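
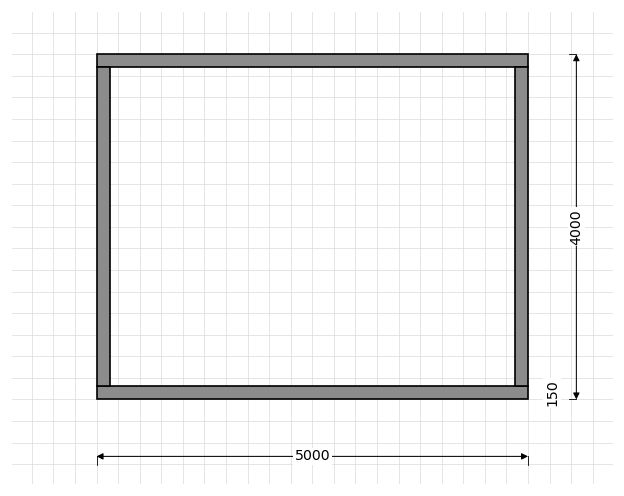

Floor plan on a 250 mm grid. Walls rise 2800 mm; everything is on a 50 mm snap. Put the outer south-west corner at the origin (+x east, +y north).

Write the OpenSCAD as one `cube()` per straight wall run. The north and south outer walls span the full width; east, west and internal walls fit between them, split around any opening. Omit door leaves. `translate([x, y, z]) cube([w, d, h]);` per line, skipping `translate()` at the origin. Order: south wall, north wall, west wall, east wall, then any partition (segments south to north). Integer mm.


cube([5000, 150, 2800]);
translate([0, 3850, 0]) cube([5000, 150, 2800]);
translate([0, 150, 0]) cube([150, 3700, 2800]);
translate([4850, 150, 0]) cube([150, 3700, 2800]);


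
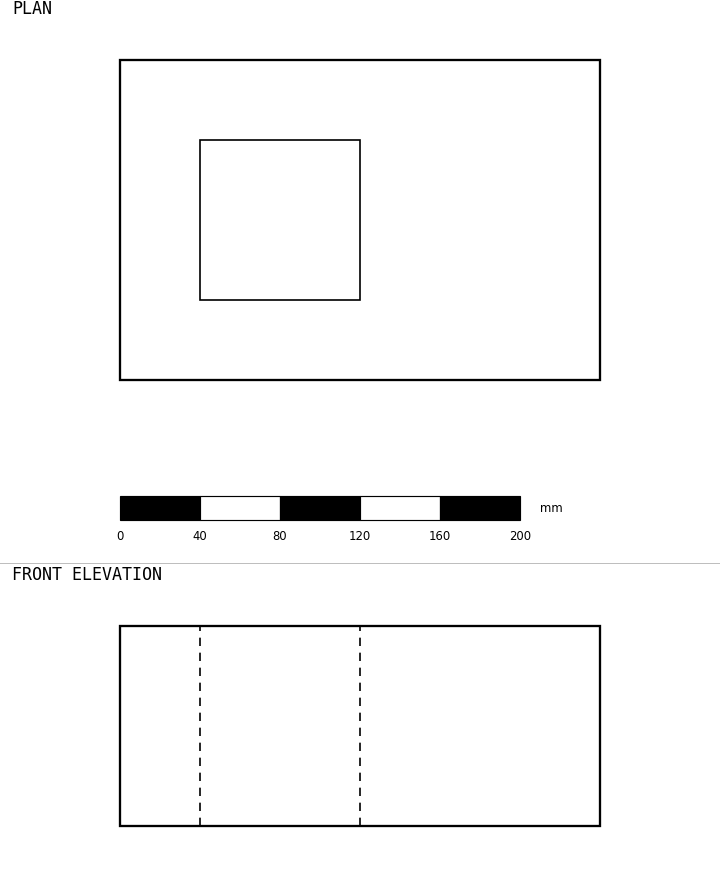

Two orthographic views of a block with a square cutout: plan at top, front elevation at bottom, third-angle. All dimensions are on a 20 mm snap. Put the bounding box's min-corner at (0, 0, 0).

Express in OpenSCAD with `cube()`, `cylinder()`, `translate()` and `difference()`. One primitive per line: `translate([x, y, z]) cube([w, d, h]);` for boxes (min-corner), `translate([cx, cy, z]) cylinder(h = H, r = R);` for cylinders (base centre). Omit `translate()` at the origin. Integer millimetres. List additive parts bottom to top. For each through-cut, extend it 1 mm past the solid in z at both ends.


difference() {
  cube([240, 160, 100]);
  translate([40, 40, -1]) cube([80, 80, 102]);
}


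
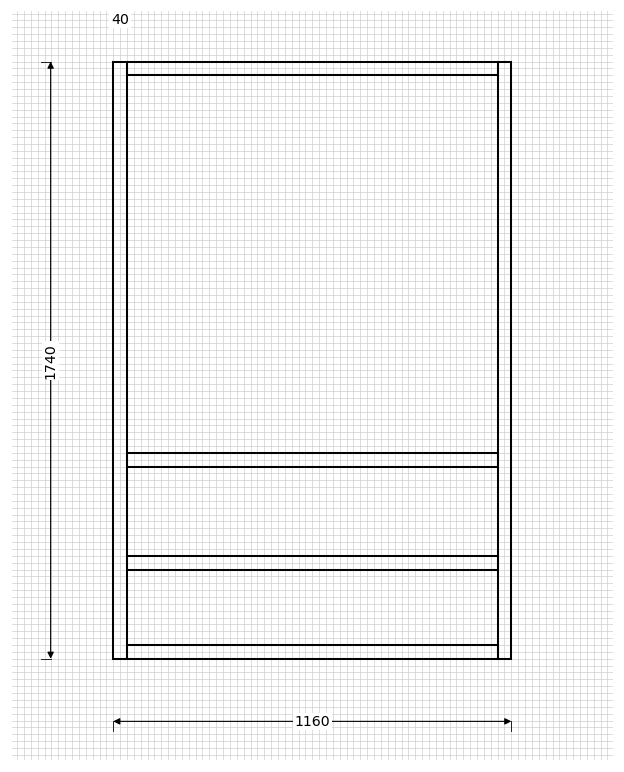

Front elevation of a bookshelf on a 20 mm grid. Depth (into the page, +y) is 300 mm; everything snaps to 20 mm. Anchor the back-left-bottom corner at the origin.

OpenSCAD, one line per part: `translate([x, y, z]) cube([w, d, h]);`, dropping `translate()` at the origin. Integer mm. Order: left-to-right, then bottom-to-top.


cube([40, 300, 1740]);
translate([40, 0, 0]) cube([1080, 300, 40]);
translate([40, 0, 260]) cube([1080, 300, 40]);
translate([40, 0, 560]) cube([1080, 300, 40]);
translate([40, 0, 1700]) cube([1080, 300, 40]);
translate([1120, 0, 0]) cube([40, 300, 1740]);


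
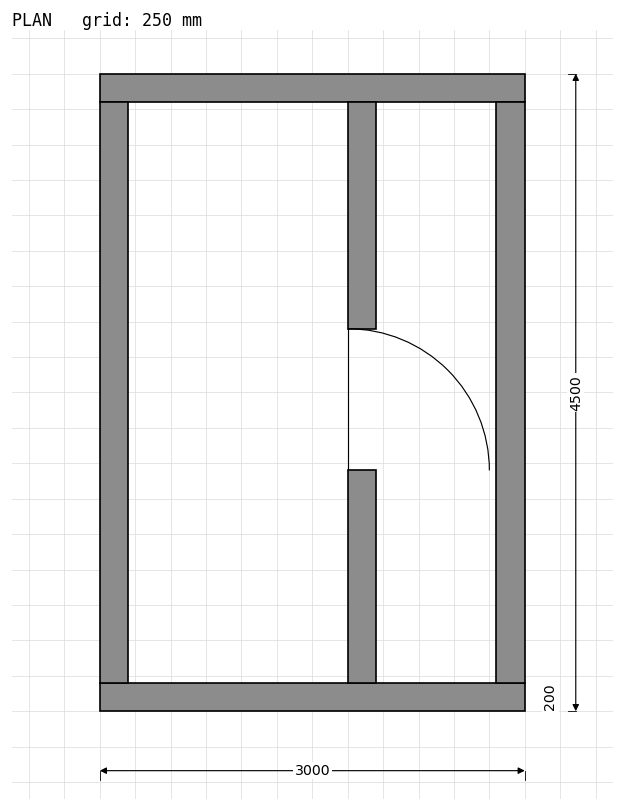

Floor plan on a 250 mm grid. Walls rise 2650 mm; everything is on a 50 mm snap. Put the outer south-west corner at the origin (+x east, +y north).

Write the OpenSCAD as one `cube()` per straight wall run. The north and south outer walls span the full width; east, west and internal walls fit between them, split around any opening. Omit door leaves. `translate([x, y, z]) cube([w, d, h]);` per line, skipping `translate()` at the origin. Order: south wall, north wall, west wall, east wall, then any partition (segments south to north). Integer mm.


cube([3000, 200, 2650]);
translate([0, 4300, 0]) cube([3000, 200, 2650]);
translate([0, 200, 0]) cube([200, 4100, 2650]);
translate([2800, 200, 0]) cube([200, 4100, 2650]);
translate([1750, 200, 0]) cube([200, 1500, 2650]);
translate([1750, 2700, 0]) cube([200, 1600, 2650]);


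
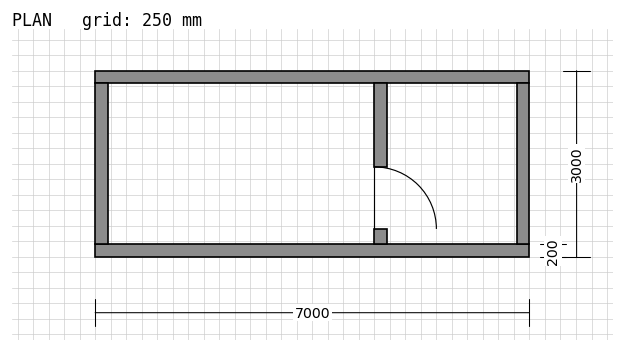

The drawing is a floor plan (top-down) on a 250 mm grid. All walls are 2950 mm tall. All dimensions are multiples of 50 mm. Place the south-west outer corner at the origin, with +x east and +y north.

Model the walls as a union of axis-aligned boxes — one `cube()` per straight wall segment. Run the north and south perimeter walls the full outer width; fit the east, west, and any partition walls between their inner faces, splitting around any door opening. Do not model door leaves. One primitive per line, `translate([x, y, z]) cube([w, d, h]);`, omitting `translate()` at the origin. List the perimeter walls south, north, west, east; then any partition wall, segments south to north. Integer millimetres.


cube([7000, 200, 2950]);
translate([0, 2800, 0]) cube([7000, 200, 2950]);
translate([0, 200, 0]) cube([200, 2600, 2950]);
translate([6800, 200, 0]) cube([200, 2600, 2950]);
translate([4500, 200, 0]) cube([200, 250, 2950]);
translate([4500, 1450, 0]) cube([200, 1350, 2950]);


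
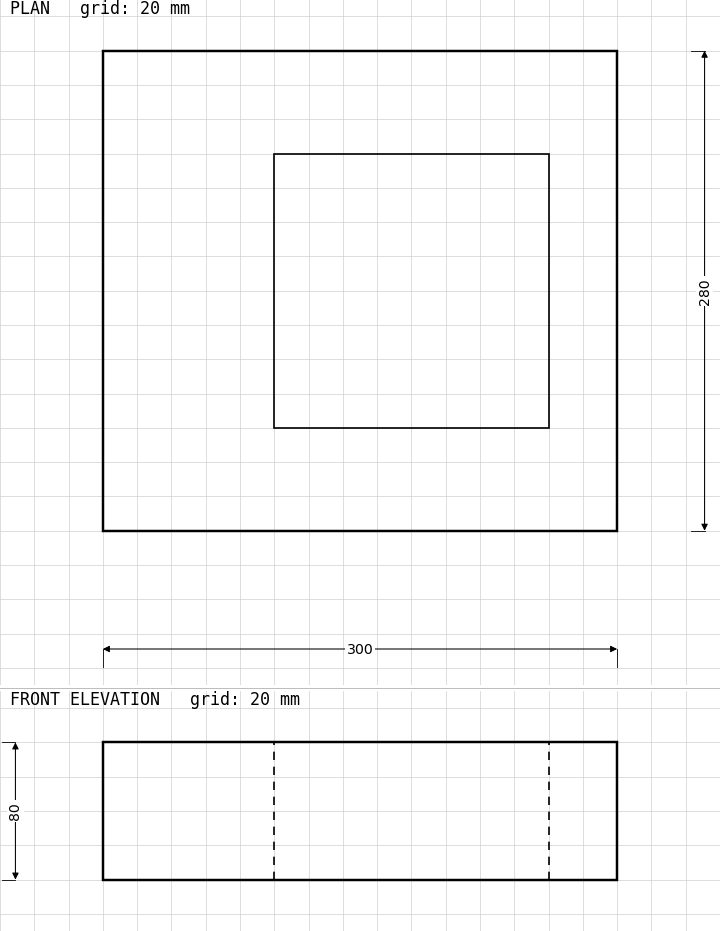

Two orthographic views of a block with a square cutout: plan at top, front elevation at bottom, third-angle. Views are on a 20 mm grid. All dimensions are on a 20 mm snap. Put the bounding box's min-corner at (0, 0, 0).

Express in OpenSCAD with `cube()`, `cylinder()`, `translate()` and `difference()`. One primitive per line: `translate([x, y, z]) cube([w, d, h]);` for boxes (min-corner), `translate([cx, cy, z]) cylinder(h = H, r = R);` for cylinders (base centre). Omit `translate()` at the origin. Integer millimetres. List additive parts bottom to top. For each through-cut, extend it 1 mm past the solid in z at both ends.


difference() {
  cube([300, 280, 80]);
  translate([100, 60, -1]) cube([160, 160, 82]);
}


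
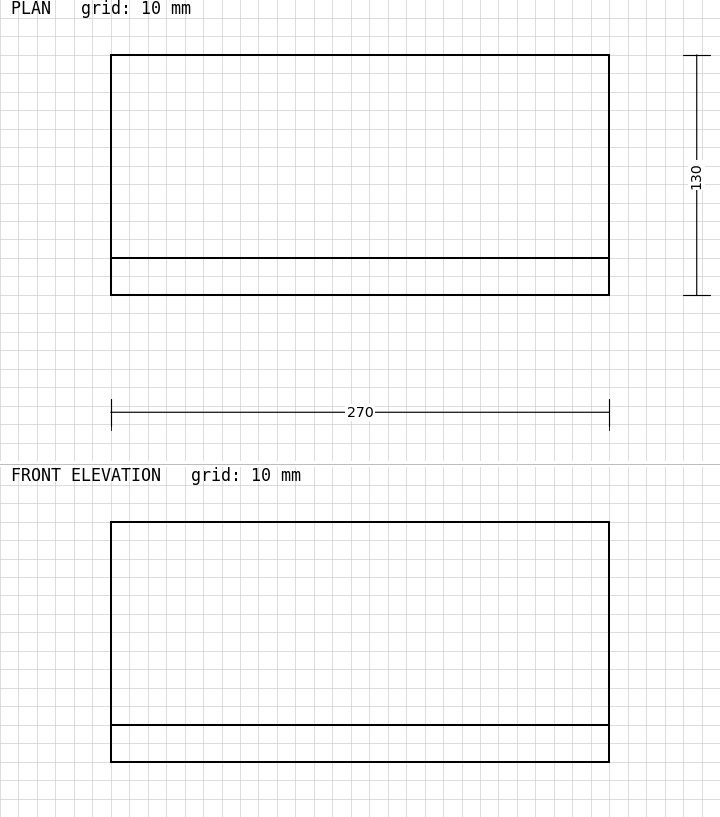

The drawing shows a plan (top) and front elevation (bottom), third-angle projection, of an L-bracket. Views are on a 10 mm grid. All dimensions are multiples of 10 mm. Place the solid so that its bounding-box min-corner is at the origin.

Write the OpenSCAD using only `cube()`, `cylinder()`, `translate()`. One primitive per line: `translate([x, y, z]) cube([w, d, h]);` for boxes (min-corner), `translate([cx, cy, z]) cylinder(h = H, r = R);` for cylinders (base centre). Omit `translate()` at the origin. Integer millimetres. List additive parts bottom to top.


cube([270, 130, 20]);
translate([0, 0, 20]) cube([270, 20, 110]);


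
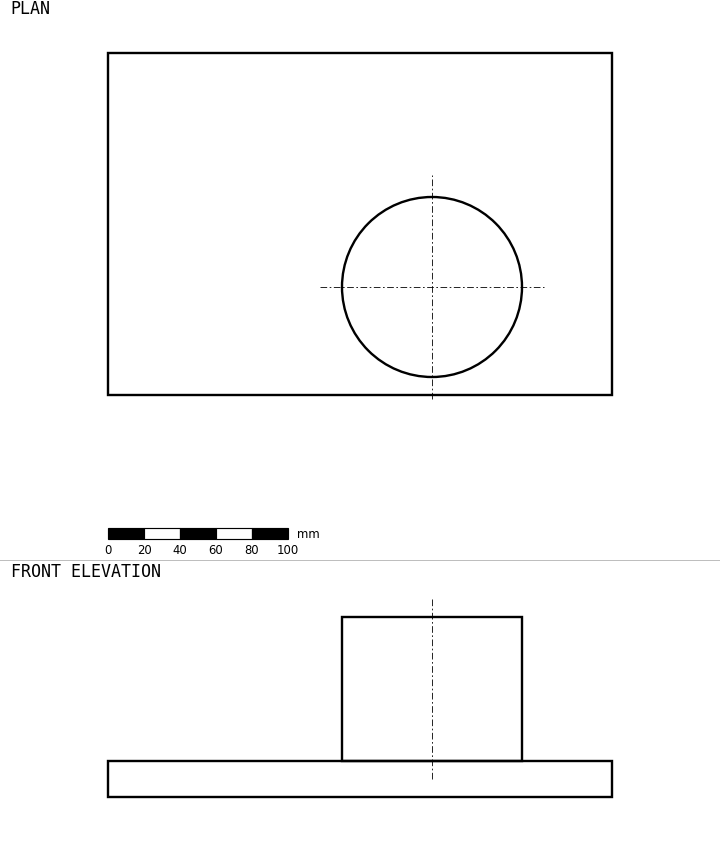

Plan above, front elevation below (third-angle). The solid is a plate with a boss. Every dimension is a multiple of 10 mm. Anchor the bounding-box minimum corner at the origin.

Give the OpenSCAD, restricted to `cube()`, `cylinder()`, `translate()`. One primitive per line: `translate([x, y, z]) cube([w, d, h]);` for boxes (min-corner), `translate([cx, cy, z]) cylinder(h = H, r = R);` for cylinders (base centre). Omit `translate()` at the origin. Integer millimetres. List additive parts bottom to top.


cube([280, 190, 20]);
translate([180, 60, 20]) cylinder(h = 80, r = 50);


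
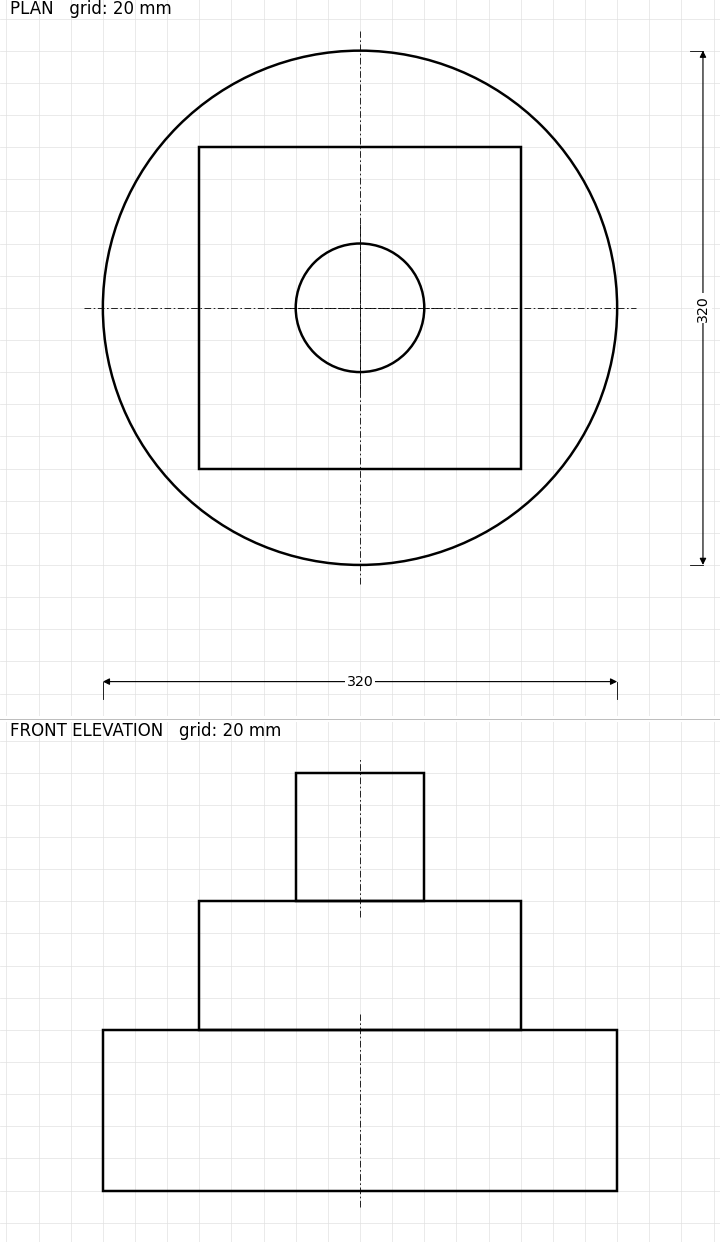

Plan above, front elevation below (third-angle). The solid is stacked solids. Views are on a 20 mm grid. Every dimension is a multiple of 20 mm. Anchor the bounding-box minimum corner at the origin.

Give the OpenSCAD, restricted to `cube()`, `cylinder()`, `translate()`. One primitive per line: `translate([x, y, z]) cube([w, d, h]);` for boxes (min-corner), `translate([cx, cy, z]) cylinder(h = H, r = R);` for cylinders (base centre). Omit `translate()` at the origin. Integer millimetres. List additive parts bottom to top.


translate([160, 160, 0]) cylinder(h = 100, r = 160);
translate([60, 60, 100]) cube([200, 200, 80]);
translate([160, 160, 180]) cylinder(h = 80, r = 40);


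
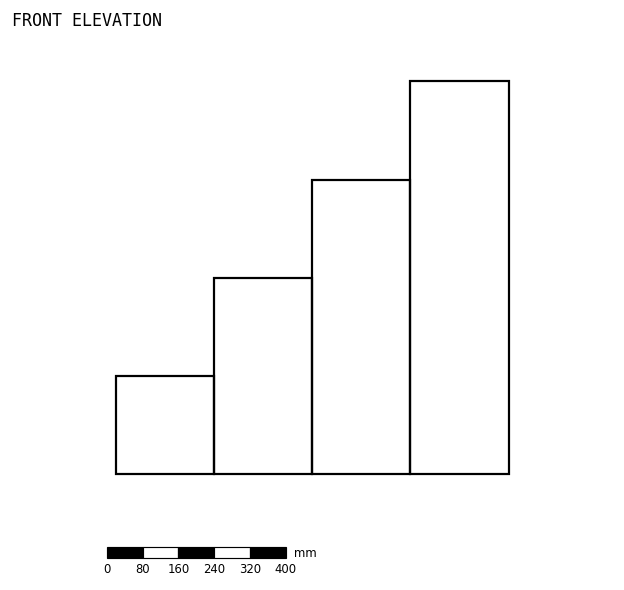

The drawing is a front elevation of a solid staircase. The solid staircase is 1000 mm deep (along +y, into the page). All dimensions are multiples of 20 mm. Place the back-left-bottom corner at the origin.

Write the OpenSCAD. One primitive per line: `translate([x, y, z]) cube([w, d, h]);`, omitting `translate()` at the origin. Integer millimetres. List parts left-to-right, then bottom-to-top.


cube([220, 1000, 220]);
translate([220, 0, 0]) cube([220, 1000, 440]);
translate([440, 0, 0]) cube([220, 1000, 660]);
translate([660, 0, 0]) cube([220, 1000, 880]);


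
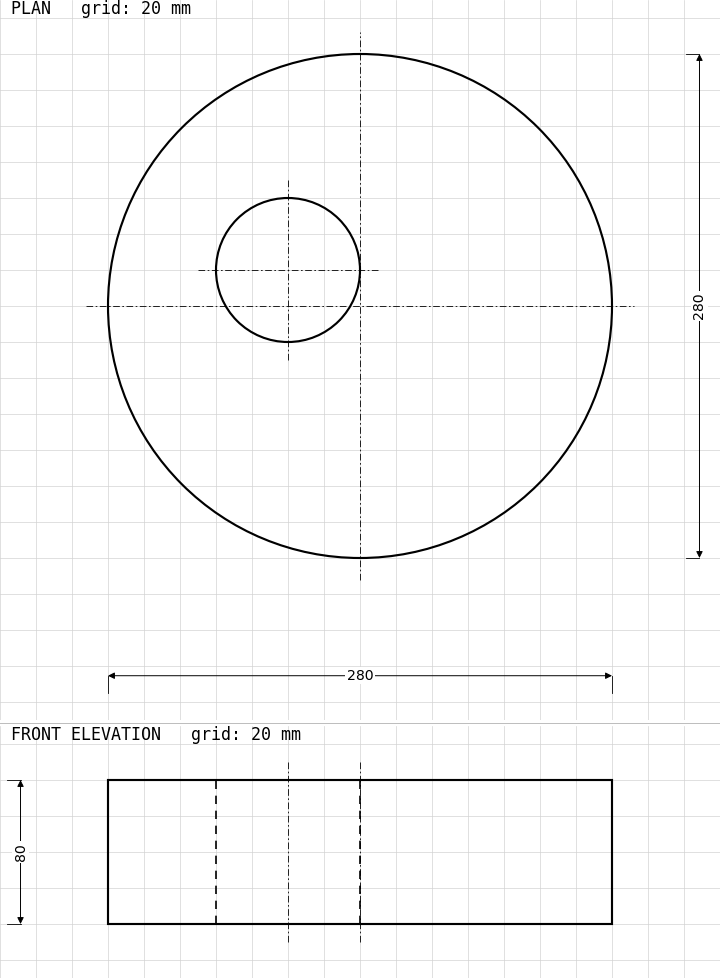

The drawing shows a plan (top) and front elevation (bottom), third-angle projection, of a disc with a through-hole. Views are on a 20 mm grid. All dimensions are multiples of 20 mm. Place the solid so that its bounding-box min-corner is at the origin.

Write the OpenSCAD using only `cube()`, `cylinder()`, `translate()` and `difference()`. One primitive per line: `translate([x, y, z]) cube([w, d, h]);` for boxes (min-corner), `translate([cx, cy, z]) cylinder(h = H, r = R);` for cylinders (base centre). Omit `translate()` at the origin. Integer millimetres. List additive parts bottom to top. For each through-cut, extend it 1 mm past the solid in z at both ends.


difference() {
  translate([140, 140, 0]) cylinder(h = 80, r = 140);
  translate([100, 160, -1]) cylinder(h = 82, r = 40);
}


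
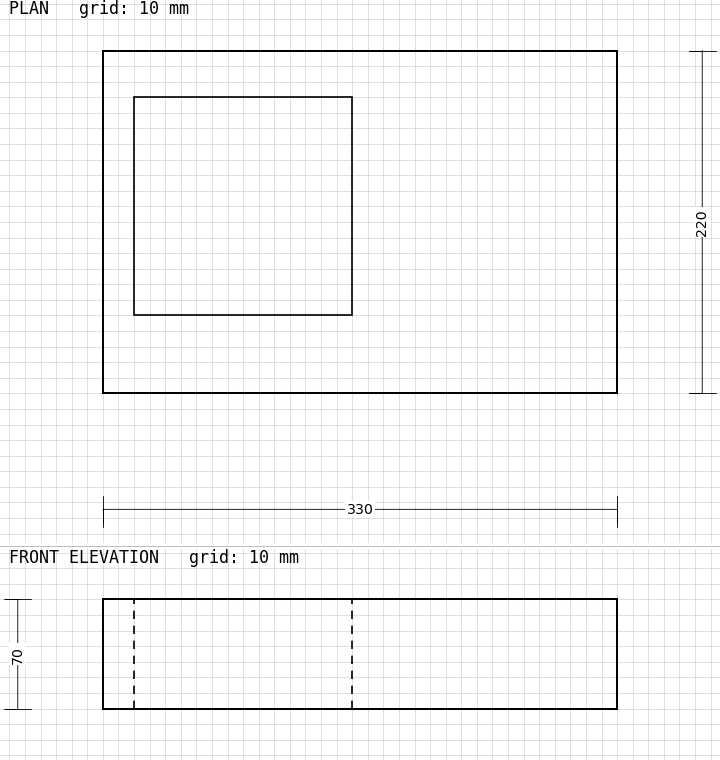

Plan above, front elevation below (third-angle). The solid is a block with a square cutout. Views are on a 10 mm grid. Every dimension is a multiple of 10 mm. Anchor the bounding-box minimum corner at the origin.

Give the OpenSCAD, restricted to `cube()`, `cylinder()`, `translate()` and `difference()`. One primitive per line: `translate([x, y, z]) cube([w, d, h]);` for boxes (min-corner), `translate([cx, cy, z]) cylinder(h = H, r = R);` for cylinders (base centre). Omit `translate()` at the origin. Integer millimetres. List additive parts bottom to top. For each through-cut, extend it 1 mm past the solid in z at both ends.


difference() {
  cube([330, 220, 70]);
  translate([20, 50, -1]) cube([140, 140, 72]);
}


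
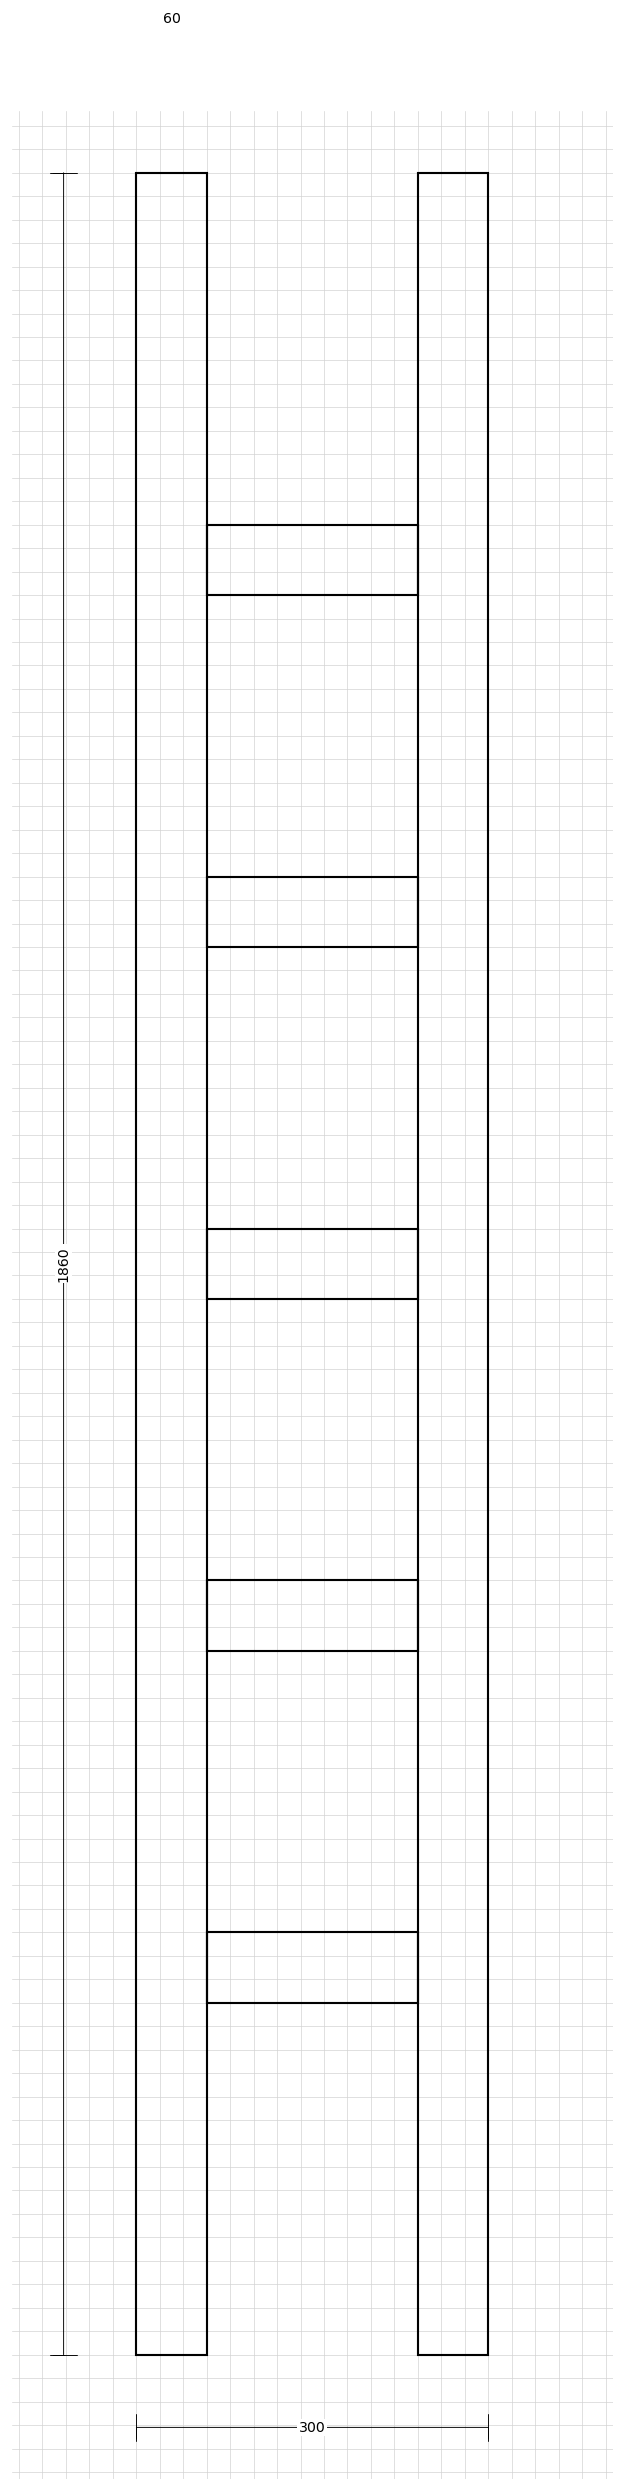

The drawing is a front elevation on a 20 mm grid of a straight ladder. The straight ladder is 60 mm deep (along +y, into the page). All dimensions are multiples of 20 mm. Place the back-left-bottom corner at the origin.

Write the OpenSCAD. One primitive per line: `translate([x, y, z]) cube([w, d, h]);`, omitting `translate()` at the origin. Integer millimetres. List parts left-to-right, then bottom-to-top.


cube([60, 60, 1860]);
translate([60, 0, 300]) cube([180, 60, 60]);
translate([60, 0, 600]) cube([180, 60, 60]);
translate([60, 0, 900]) cube([180, 60, 60]);
translate([60, 0, 1200]) cube([180, 60, 60]);
translate([60, 0, 1500]) cube([180, 60, 60]);
translate([240, 0, 0]) cube([60, 60, 1860]);


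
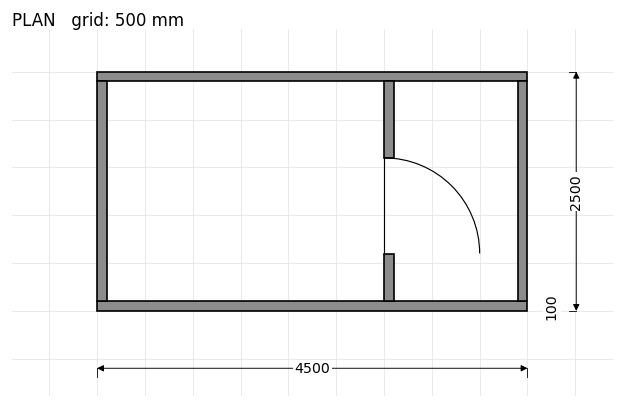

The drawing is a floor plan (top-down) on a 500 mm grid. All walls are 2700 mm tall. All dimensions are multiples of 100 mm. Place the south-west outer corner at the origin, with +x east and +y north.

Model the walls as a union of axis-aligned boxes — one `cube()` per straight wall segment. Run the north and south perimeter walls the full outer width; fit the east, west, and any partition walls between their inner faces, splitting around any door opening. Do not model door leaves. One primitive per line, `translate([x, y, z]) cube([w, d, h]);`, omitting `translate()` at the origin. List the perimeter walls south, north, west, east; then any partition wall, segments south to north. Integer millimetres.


cube([4500, 100, 2700]);
translate([0, 2400, 0]) cube([4500, 100, 2700]);
translate([0, 100, 0]) cube([100, 2300, 2700]);
translate([4400, 100, 0]) cube([100, 2300, 2700]);
translate([3000, 100, 0]) cube([100, 500, 2700]);
translate([3000, 1600, 0]) cube([100, 800, 2700]);


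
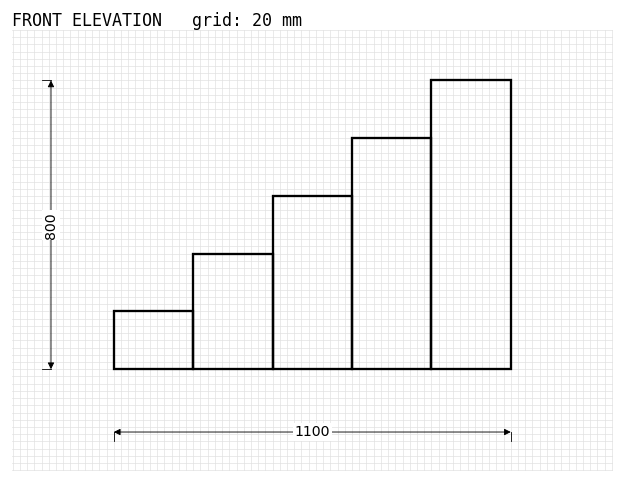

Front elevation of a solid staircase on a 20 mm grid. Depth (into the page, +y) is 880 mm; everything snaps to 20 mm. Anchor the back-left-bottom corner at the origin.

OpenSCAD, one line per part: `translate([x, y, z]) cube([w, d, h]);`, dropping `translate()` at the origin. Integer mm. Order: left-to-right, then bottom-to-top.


cube([220, 880, 160]);
translate([220, 0, 0]) cube([220, 880, 320]);
translate([440, 0, 0]) cube([220, 880, 480]);
translate([660, 0, 0]) cube([220, 880, 640]);
translate([880, 0, 0]) cube([220, 880, 800]);


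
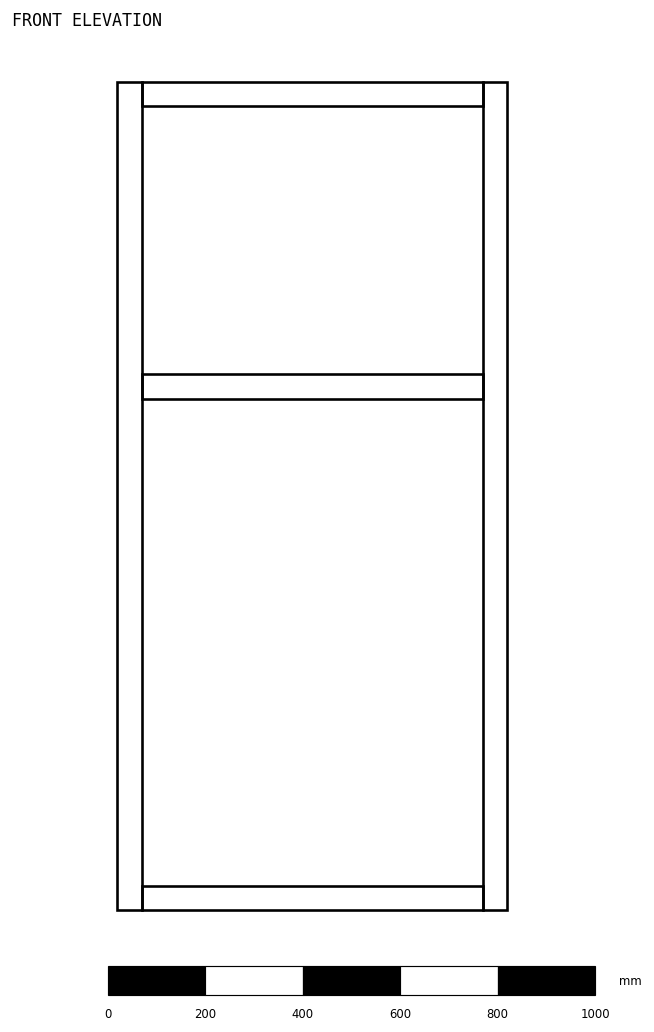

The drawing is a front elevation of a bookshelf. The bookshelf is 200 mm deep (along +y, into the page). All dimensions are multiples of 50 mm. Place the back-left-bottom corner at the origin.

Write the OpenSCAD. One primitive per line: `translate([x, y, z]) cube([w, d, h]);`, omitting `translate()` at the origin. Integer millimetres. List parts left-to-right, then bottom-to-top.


cube([50, 200, 1700]);
translate([50, 0, 0]) cube([700, 200, 50]);
translate([50, 0, 1050]) cube([700, 200, 50]);
translate([50, 0, 1650]) cube([700, 200, 50]);
translate([750, 0, 0]) cube([50, 200, 1700]);


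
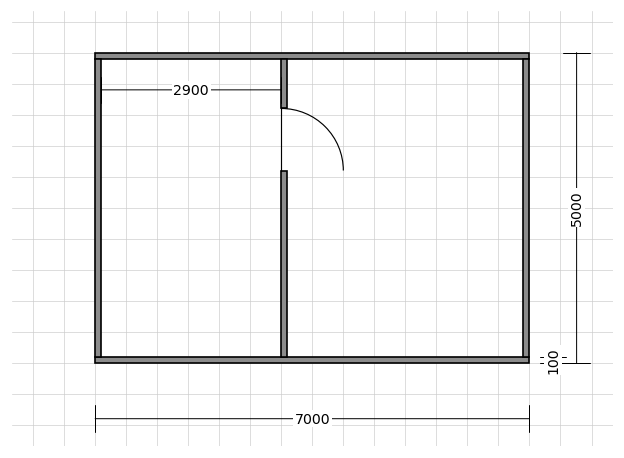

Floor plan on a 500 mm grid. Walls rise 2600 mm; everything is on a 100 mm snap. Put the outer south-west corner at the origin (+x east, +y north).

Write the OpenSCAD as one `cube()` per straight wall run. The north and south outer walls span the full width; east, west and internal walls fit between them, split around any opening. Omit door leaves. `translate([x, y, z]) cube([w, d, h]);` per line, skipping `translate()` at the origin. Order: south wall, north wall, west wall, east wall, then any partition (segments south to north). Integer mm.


cube([7000, 100, 2600]);
translate([0, 4900, 0]) cube([7000, 100, 2600]);
translate([0, 100, 0]) cube([100, 4800, 2600]);
translate([6900, 100, 0]) cube([100, 4800, 2600]);
translate([3000, 100, 0]) cube([100, 3000, 2600]);
translate([3000, 4100, 0]) cube([100, 800, 2600]);


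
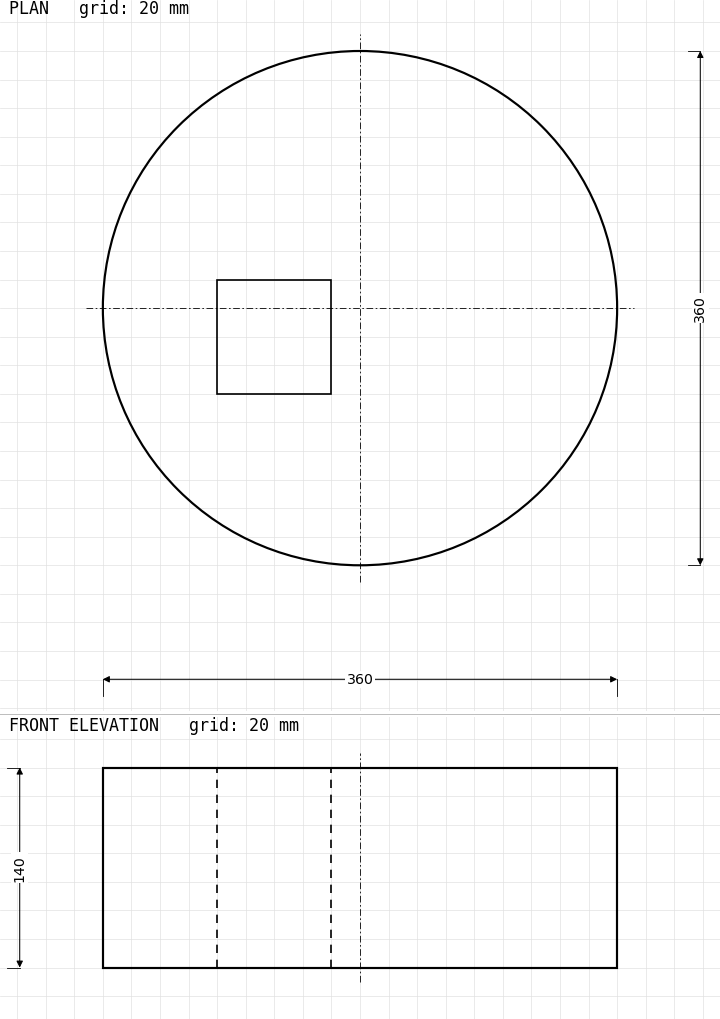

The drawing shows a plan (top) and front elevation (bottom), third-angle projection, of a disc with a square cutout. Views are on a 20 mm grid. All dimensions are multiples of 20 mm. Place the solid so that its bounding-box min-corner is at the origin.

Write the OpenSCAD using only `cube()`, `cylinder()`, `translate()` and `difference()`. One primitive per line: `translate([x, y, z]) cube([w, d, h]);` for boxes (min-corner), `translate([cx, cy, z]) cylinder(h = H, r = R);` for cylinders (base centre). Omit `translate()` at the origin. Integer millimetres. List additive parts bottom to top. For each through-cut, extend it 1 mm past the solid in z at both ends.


difference() {
  translate([180, 180, 0]) cylinder(h = 140, r = 180);
  translate([80, 120, -1]) cube([80, 80, 142]);
}


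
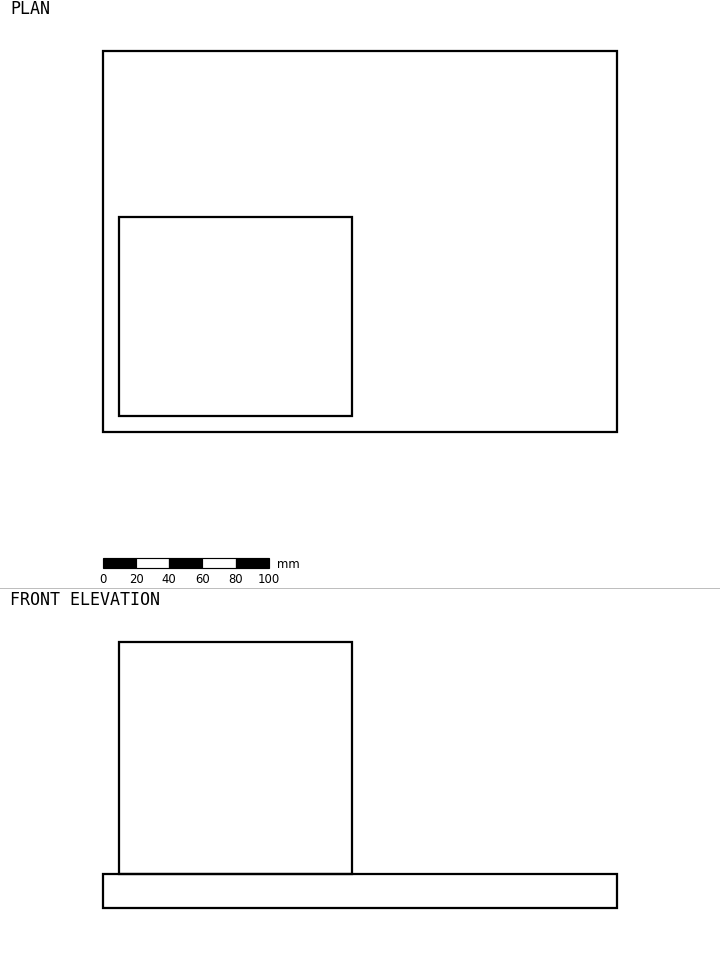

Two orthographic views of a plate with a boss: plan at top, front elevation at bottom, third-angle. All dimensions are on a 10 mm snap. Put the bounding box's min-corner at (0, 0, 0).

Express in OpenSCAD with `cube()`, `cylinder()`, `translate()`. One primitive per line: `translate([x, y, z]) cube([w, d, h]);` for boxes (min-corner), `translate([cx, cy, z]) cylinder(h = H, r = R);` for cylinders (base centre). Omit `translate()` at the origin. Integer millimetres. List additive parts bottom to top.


cube([310, 230, 20]);
translate([10, 10, 20]) cube([140, 120, 140]);


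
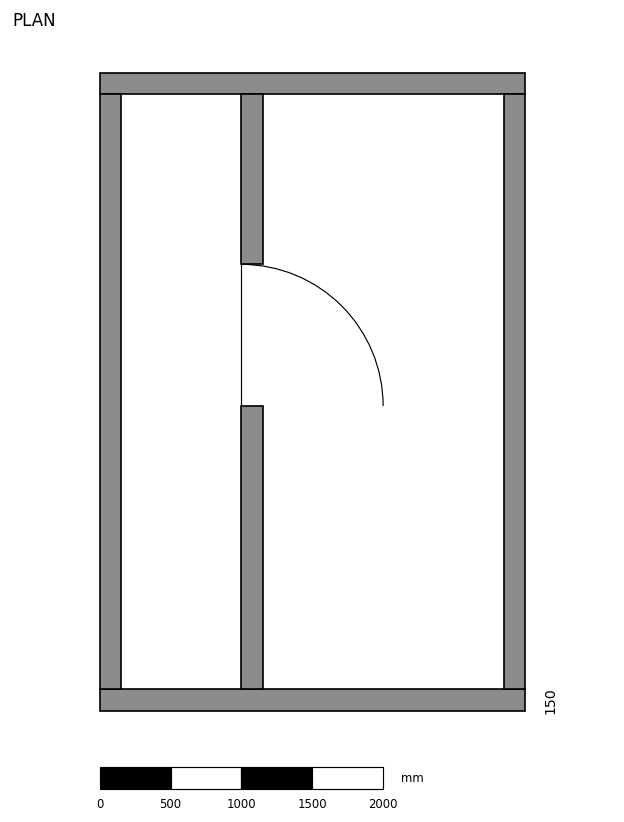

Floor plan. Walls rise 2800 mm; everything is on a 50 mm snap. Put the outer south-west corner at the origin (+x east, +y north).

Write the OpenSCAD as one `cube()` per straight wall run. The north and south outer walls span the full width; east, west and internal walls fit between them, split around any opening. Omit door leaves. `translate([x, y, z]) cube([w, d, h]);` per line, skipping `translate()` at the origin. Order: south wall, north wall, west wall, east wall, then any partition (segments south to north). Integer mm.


cube([3000, 150, 2800]);
translate([0, 4350, 0]) cube([3000, 150, 2800]);
translate([0, 150, 0]) cube([150, 4200, 2800]);
translate([2850, 150, 0]) cube([150, 4200, 2800]);
translate([1000, 150, 0]) cube([150, 2000, 2800]);
translate([1000, 3150, 0]) cube([150, 1200, 2800]);


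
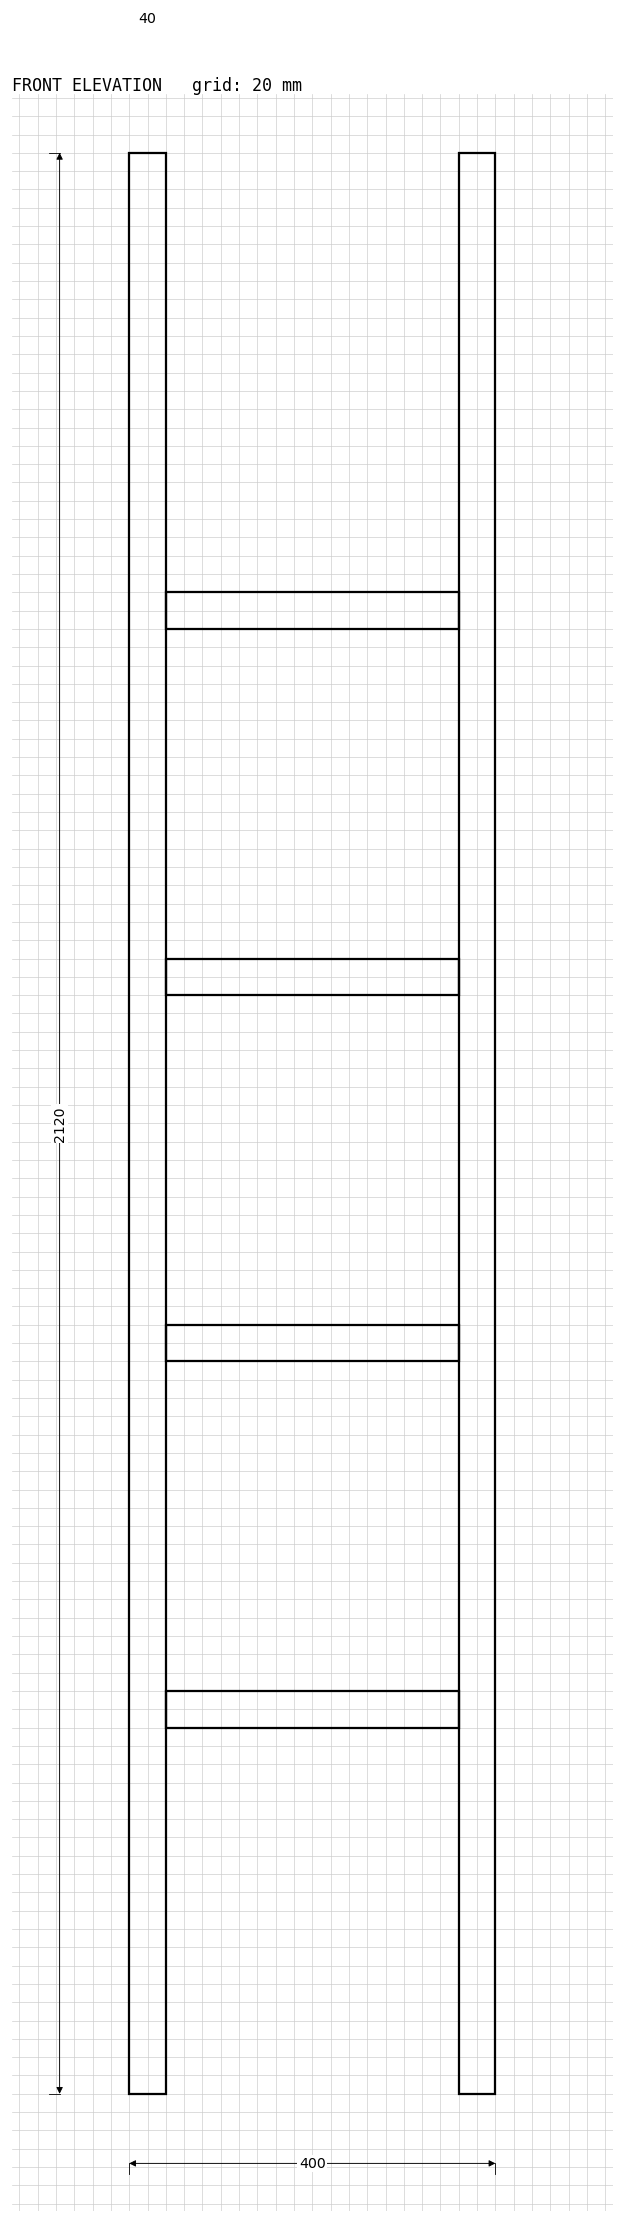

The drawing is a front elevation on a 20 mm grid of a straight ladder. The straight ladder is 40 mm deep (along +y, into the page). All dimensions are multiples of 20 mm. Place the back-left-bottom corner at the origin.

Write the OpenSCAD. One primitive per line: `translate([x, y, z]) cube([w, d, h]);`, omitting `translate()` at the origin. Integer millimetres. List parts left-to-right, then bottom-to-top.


cube([40, 40, 2120]);
translate([40, 0, 400]) cube([320, 40, 40]);
translate([40, 0, 800]) cube([320, 40, 40]);
translate([40, 0, 1200]) cube([320, 40, 40]);
translate([40, 0, 1600]) cube([320, 40, 40]);
translate([360, 0, 0]) cube([40, 40, 2120]);


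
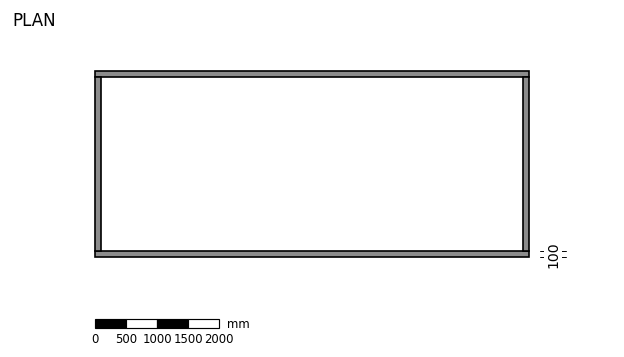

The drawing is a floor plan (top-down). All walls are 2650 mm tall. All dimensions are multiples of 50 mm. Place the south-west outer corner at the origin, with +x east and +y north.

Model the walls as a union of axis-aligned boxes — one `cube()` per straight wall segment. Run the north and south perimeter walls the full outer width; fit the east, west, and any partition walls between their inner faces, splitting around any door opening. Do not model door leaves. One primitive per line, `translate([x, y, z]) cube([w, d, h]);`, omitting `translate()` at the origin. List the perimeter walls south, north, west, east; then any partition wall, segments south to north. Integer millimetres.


cube([7000, 100, 2650]);
translate([0, 2900, 0]) cube([7000, 100, 2650]);
translate([0, 100, 0]) cube([100, 2800, 2650]);
translate([6900, 100, 0]) cube([100, 2800, 2650]);


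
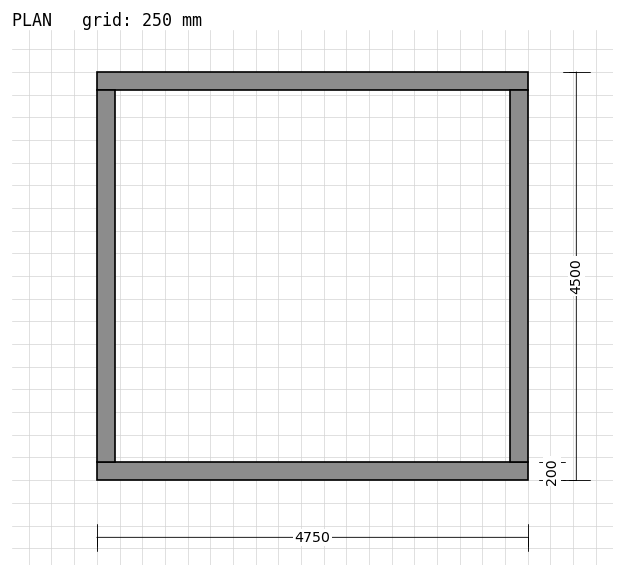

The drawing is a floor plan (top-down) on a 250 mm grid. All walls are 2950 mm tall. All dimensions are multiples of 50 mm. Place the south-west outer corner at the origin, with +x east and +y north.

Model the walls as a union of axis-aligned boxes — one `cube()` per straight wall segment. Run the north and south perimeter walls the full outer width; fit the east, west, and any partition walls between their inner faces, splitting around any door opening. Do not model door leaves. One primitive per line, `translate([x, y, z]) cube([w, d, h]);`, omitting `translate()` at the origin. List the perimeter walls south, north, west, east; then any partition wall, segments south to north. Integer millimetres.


cube([4750, 200, 2950]);
translate([0, 4300, 0]) cube([4750, 200, 2950]);
translate([0, 200, 0]) cube([200, 4100, 2950]);
translate([4550, 200, 0]) cube([200, 4100, 2950]);


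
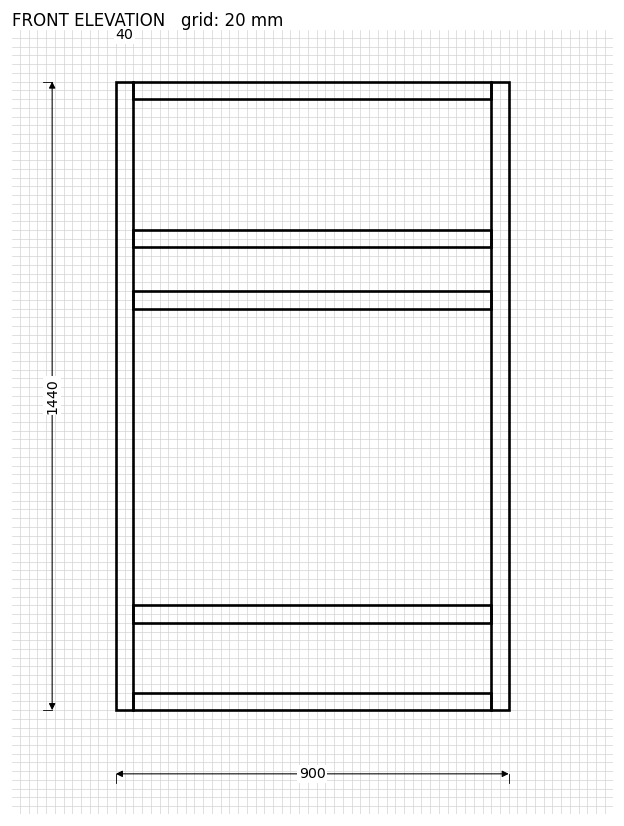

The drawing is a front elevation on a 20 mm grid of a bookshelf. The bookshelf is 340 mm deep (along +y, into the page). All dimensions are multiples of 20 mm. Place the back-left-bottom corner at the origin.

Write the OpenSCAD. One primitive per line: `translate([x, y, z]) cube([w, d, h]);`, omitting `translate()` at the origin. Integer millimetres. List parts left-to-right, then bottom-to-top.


cube([40, 340, 1440]);
translate([40, 0, 0]) cube([820, 340, 40]);
translate([40, 0, 200]) cube([820, 340, 40]);
translate([40, 0, 920]) cube([820, 340, 40]);
translate([40, 0, 1060]) cube([820, 340, 40]);
translate([40, 0, 1400]) cube([820, 340, 40]);
translate([860, 0, 0]) cube([40, 340, 1440]);


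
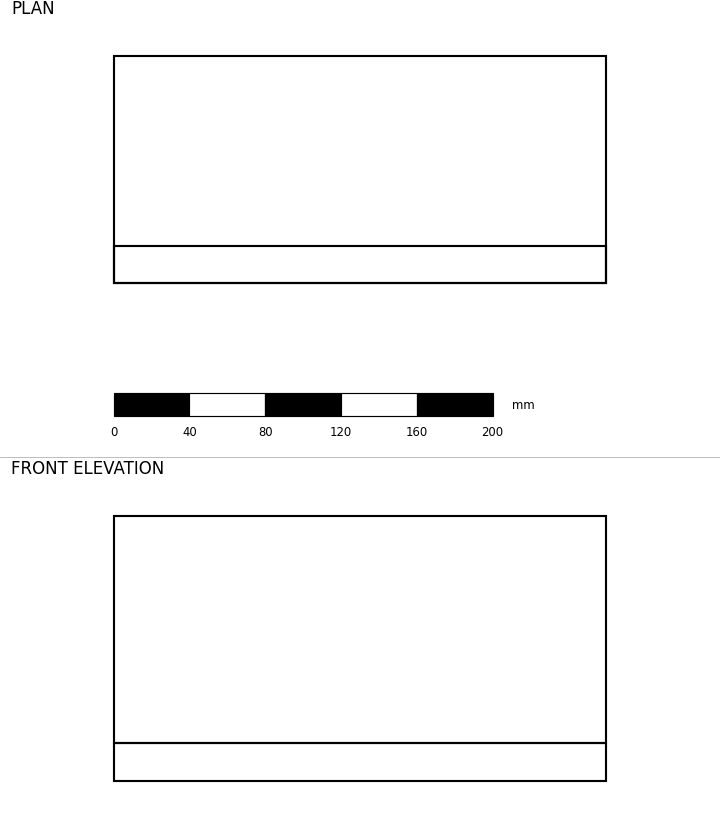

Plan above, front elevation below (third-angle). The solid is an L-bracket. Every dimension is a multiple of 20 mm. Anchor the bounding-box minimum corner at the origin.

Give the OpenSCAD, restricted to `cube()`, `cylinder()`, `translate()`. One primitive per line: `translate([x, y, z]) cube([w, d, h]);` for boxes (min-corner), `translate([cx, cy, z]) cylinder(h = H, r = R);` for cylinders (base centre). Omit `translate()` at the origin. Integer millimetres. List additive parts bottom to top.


cube([260, 120, 20]);
translate([0, 0, 20]) cube([260, 20, 120]);


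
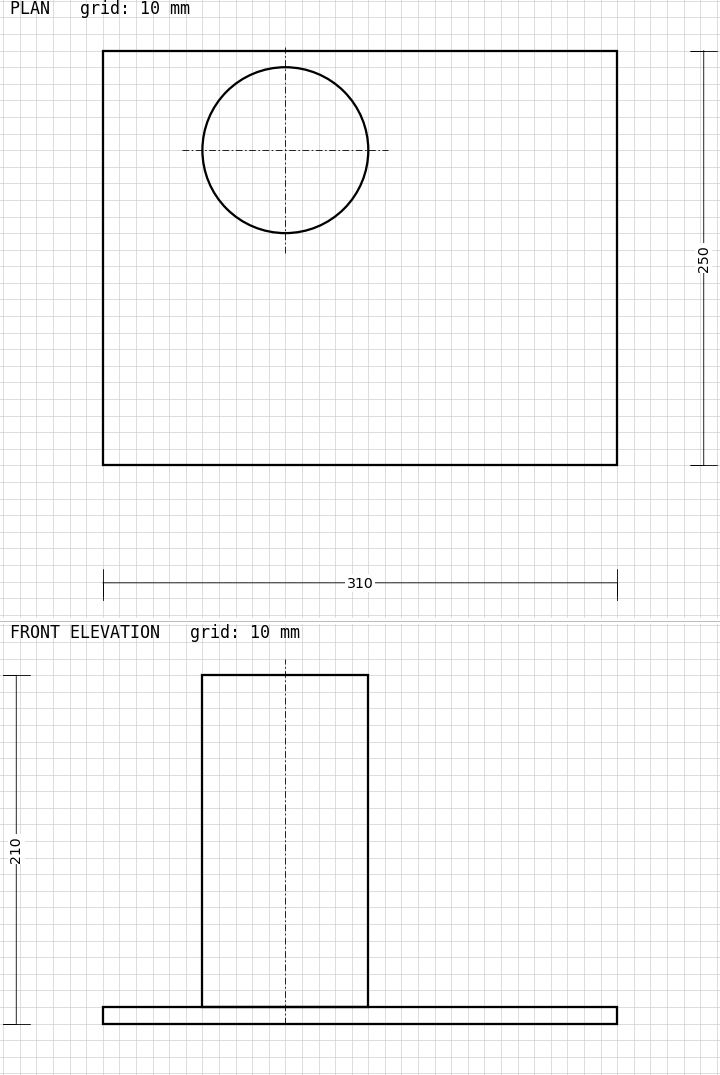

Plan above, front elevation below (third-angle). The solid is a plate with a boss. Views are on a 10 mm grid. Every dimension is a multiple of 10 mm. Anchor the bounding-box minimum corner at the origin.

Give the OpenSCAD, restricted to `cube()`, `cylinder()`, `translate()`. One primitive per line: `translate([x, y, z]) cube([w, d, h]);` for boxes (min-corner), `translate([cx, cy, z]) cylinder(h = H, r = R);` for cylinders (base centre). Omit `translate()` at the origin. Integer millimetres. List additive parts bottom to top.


cube([310, 250, 10]);
translate([110, 190, 10]) cylinder(h = 200, r = 50);


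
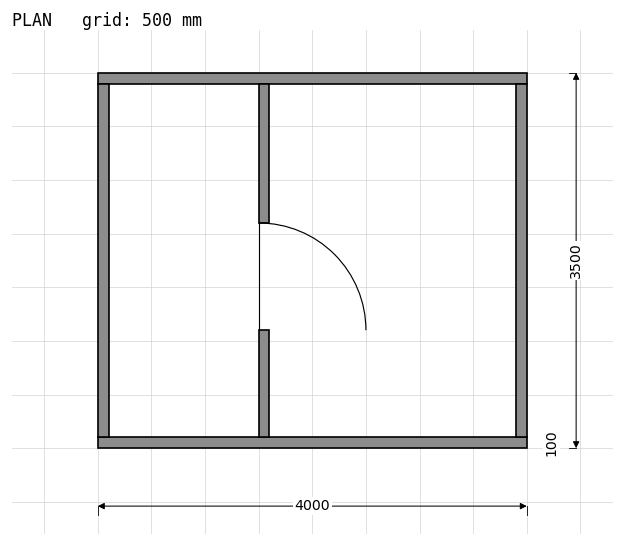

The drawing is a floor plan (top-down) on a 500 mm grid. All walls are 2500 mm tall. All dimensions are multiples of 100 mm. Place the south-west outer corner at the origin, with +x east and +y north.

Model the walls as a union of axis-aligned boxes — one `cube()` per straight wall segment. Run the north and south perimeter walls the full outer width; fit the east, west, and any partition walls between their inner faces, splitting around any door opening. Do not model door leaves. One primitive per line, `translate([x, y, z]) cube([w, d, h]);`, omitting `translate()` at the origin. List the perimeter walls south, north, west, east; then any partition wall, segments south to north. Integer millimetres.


cube([4000, 100, 2500]);
translate([0, 3400, 0]) cube([4000, 100, 2500]);
translate([0, 100, 0]) cube([100, 3300, 2500]);
translate([3900, 100, 0]) cube([100, 3300, 2500]);
translate([1500, 100, 0]) cube([100, 1000, 2500]);
translate([1500, 2100, 0]) cube([100, 1300, 2500]);


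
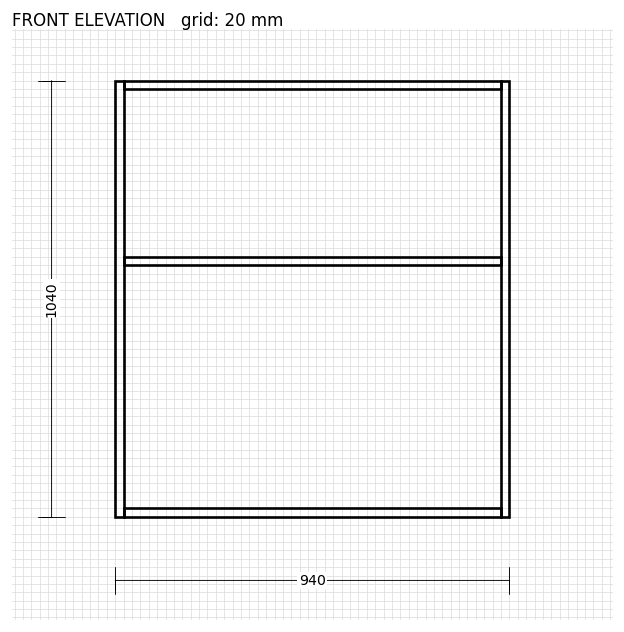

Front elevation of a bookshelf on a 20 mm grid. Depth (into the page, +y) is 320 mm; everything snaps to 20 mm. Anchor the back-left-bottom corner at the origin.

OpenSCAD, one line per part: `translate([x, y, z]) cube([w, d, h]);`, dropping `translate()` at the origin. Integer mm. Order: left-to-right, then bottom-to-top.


cube([20, 320, 1040]);
translate([20, 0, 0]) cube([900, 320, 20]);
translate([20, 0, 600]) cube([900, 320, 20]);
translate([20, 0, 1020]) cube([900, 320, 20]);
translate([920, 0, 0]) cube([20, 320, 1040]);


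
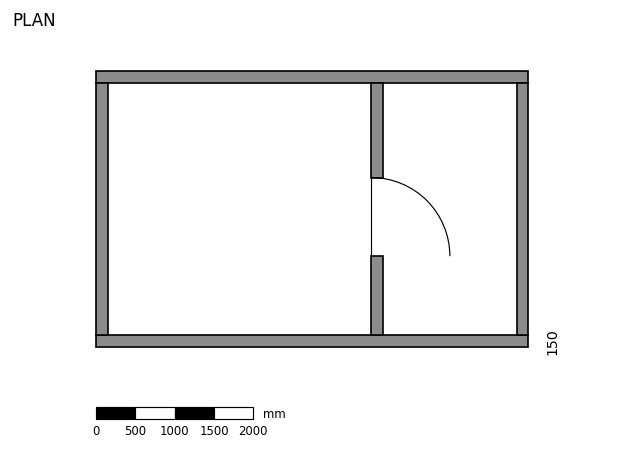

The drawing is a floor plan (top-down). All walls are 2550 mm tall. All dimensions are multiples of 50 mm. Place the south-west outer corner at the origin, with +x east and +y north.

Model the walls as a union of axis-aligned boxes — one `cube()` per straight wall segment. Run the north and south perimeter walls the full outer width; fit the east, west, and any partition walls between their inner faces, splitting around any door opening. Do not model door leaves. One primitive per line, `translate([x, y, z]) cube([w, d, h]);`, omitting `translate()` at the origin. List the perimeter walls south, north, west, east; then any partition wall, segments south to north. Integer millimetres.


cube([5500, 150, 2550]);
translate([0, 3350, 0]) cube([5500, 150, 2550]);
translate([0, 150, 0]) cube([150, 3200, 2550]);
translate([5350, 150, 0]) cube([150, 3200, 2550]);
translate([3500, 150, 0]) cube([150, 1000, 2550]);
translate([3500, 2150, 0]) cube([150, 1200, 2550]);


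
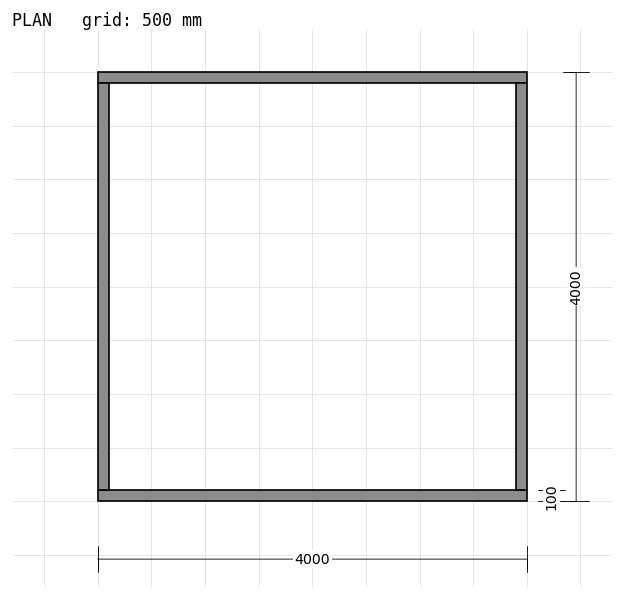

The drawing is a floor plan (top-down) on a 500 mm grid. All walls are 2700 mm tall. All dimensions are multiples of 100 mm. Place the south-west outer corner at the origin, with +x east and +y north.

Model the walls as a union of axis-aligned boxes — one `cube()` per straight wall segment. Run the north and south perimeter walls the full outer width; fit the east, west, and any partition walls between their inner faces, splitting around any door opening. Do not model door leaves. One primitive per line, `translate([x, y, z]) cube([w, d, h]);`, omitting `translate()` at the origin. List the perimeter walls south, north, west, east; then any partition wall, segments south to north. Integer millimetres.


cube([4000, 100, 2700]);
translate([0, 3900, 0]) cube([4000, 100, 2700]);
translate([0, 100, 0]) cube([100, 3800, 2700]);
translate([3900, 100, 0]) cube([100, 3800, 2700]);


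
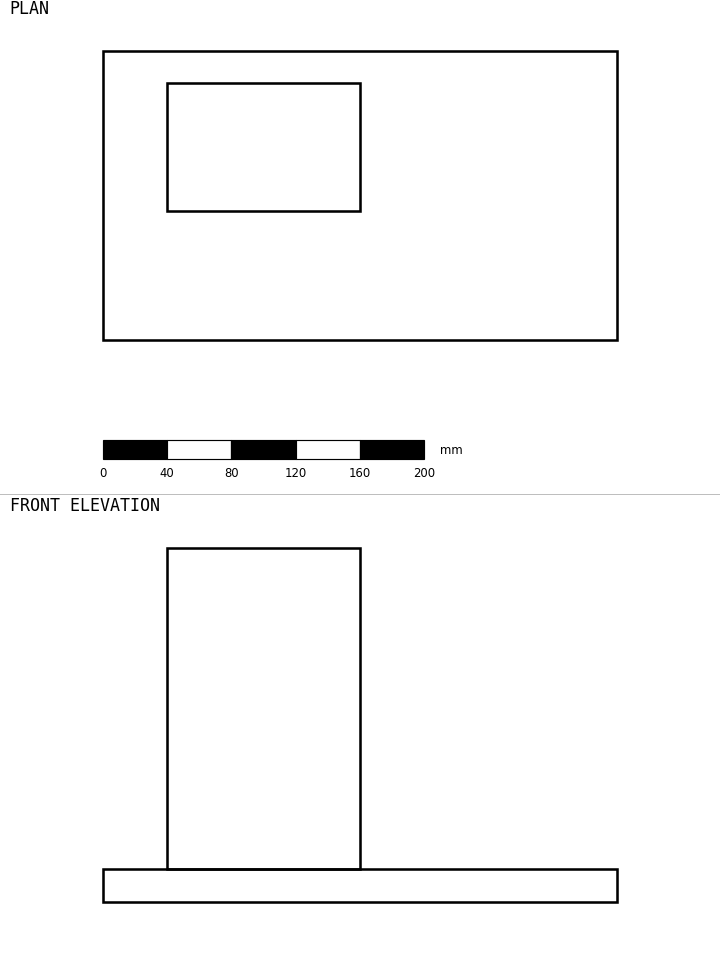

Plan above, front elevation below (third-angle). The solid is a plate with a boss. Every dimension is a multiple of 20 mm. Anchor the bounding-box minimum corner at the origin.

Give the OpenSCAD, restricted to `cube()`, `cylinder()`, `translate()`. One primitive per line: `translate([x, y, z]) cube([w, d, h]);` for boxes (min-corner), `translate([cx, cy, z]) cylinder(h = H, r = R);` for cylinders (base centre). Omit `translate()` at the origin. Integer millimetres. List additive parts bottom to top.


cube([320, 180, 20]);
translate([40, 80, 20]) cube([120, 80, 200]);


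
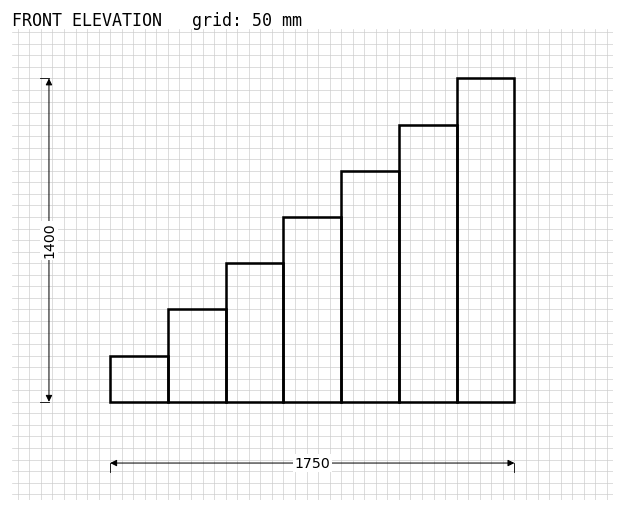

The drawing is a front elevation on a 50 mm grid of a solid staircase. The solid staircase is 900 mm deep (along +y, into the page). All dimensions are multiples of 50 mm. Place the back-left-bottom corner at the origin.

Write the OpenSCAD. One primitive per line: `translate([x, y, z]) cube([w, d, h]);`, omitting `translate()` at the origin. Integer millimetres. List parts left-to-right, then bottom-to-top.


cube([250, 900, 200]);
translate([250, 0, 0]) cube([250, 900, 400]);
translate([500, 0, 0]) cube([250, 900, 600]);
translate([750, 0, 0]) cube([250, 900, 800]);
translate([1000, 0, 0]) cube([250, 900, 1000]);
translate([1250, 0, 0]) cube([250, 900, 1200]);
translate([1500, 0, 0]) cube([250, 900, 1400]);


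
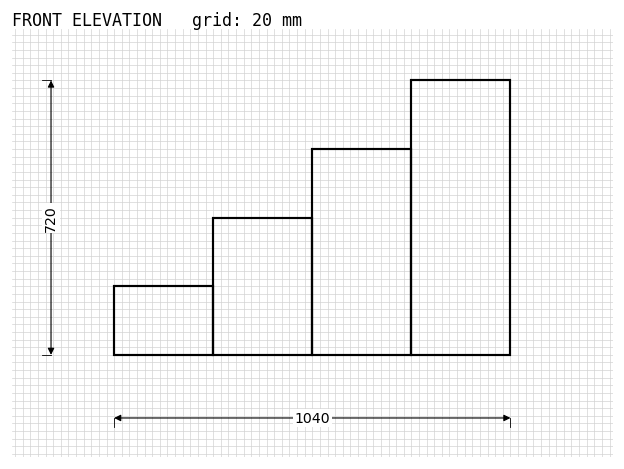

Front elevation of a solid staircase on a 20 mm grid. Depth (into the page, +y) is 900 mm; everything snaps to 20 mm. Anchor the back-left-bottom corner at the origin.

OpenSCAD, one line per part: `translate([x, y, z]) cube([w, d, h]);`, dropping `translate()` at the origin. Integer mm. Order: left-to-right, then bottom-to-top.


cube([260, 900, 180]);
translate([260, 0, 0]) cube([260, 900, 360]);
translate([520, 0, 0]) cube([260, 900, 540]);
translate([780, 0, 0]) cube([260, 900, 720]);


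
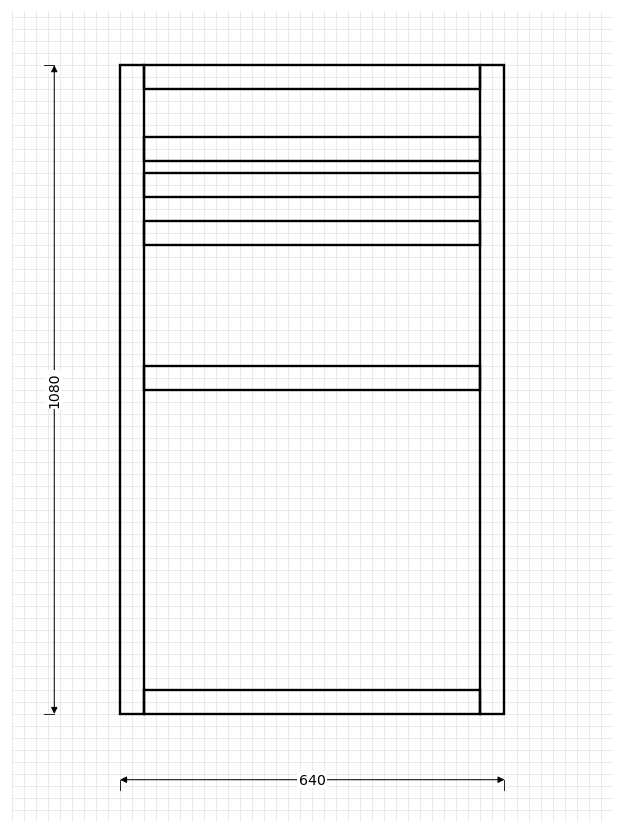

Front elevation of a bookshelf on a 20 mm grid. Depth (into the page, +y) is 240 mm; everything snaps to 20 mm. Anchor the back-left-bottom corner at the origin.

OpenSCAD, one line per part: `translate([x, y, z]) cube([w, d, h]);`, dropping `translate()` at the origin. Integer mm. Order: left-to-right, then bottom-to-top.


cube([40, 240, 1080]);
translate([40, 0, 0]) cube([560, 240, 40]);
translate([40, 0, 540]) cube([560, 240, 40]);
translate([40, 0, 780]) cube([560, 240, 40]);
translate([40, 0, 860]) cube([560, 240, 40]);
translate([40, 0, 920]) cube([560, 240, 40]);
translate([40, 0, 1040]) cube([560, 240, 40]);
translate([600, 0, 0]) cube([40, 240, 1080]);


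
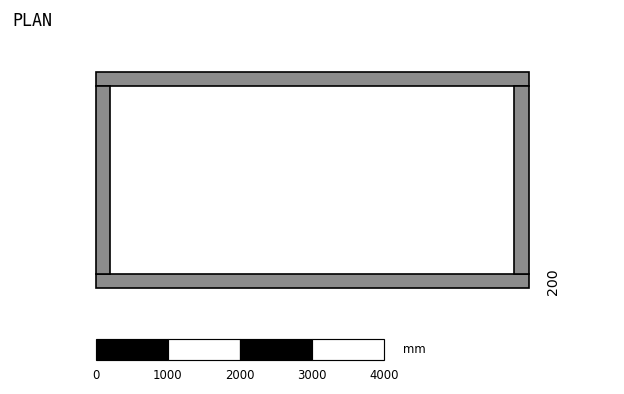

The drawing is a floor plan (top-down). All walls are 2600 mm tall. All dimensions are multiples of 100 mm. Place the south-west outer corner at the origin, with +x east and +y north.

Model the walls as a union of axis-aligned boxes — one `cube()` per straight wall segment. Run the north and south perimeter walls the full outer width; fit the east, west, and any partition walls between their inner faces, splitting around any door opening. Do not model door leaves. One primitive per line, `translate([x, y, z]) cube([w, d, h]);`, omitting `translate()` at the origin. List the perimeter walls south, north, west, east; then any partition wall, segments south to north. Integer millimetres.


cube([6000, 200, 2600]);
translate([0, 2800, 0]) cube([6000, 200, 2600]);
translate([0, 200, 0]) cube([200, 2600, 2600]);
translate([5800, 200, 0]) cube([200, 2600, 2600]);


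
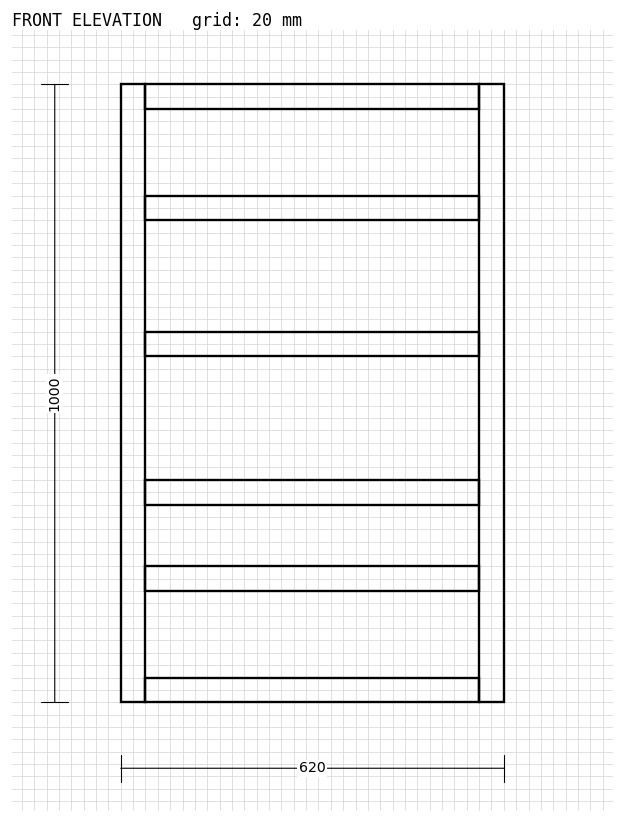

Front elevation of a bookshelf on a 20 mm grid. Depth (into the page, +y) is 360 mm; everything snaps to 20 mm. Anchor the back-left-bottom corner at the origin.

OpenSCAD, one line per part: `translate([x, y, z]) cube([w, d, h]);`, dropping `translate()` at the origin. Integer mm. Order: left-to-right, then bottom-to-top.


cube([40, 360, 1000]);
translate([40, 0, 0]) cube([540, 360, 40]);
translate([40, 0, 180]) cube([540, 360, 40]);
translate([40, 0, 320]) cube([540, 360, 40]);
translate([40, 0, 560]) cube([540, 360, 40]);
translate([40, 0, 780]) cube([540, 360, 40]);
translate([40, 0, 960]) cube([540, 360, 40]);
translate([580, 0, 0]) cube([40, 360, 1000]);


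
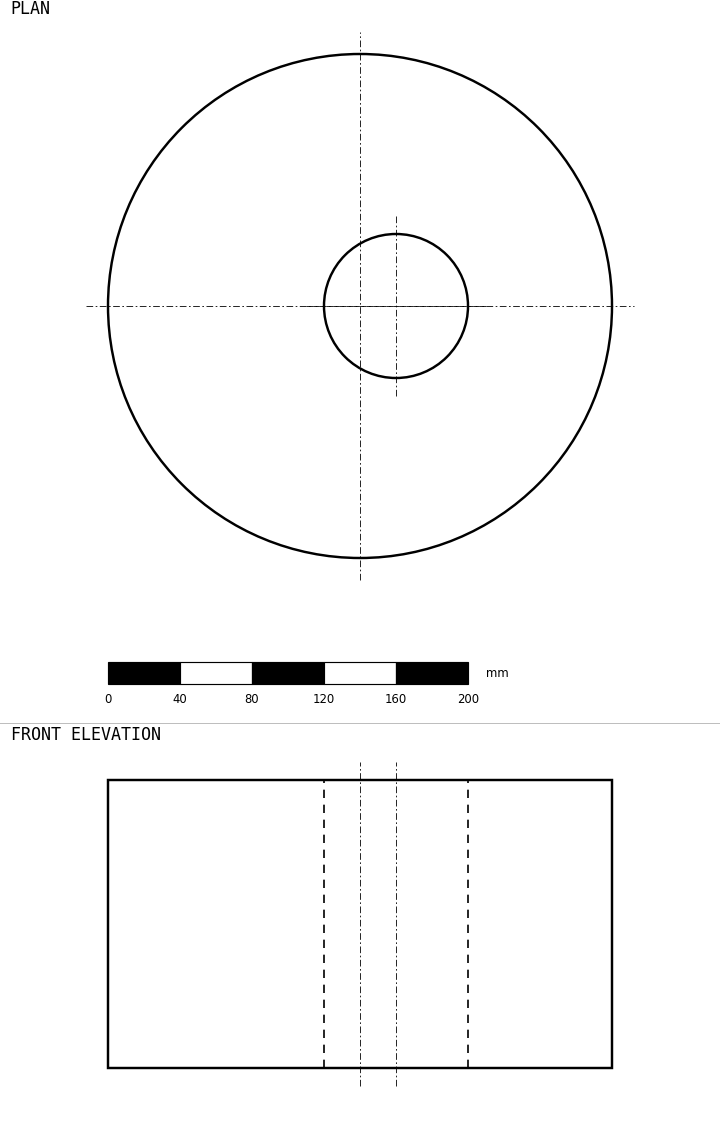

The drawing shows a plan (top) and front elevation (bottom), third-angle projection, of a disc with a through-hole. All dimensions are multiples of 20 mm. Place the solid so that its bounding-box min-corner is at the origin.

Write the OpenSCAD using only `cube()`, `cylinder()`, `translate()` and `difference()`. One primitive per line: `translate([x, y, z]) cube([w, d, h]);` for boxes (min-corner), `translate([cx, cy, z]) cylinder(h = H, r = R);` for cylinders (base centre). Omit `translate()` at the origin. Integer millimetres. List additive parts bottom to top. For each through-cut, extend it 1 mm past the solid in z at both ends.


difference() {
  translate([140, 140, 0]) cylinder(h = 160, r = 140);
  translate([160, 140, -1]) cylinder(h = 162, r = 40);
}


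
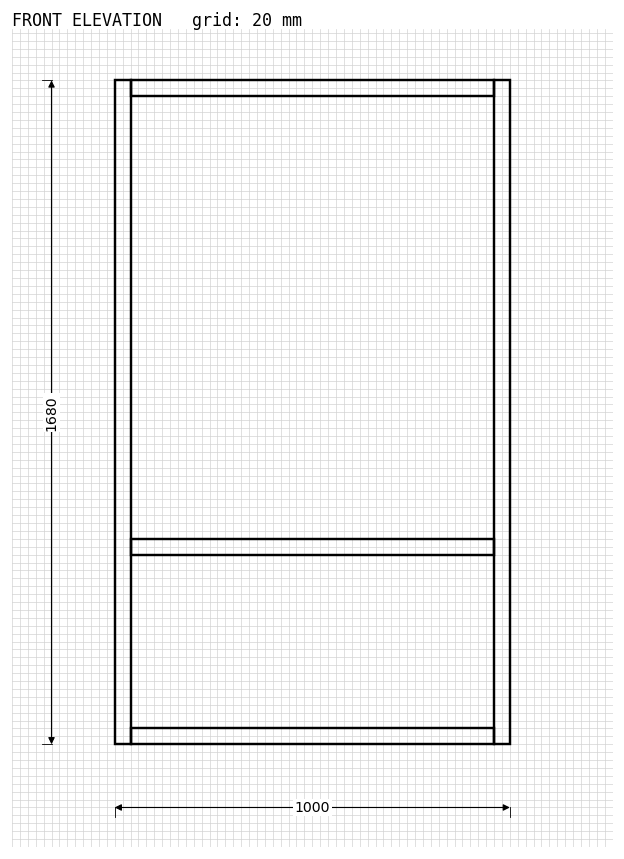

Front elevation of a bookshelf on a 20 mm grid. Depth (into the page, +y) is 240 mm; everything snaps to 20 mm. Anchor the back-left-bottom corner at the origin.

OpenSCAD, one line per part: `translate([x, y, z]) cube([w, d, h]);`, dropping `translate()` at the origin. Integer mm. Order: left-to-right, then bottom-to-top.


cube([40, 240, 1680]);
translate([40, 0, 0]) cube([920, 240, 40]);
translate([40, 0, 480]) cube([920, 240, 40]);
translate([40, 0, 1640]) cube([920, 240, 40]);
translate([960, 0, 0]) cube([40, 240, 1680]);


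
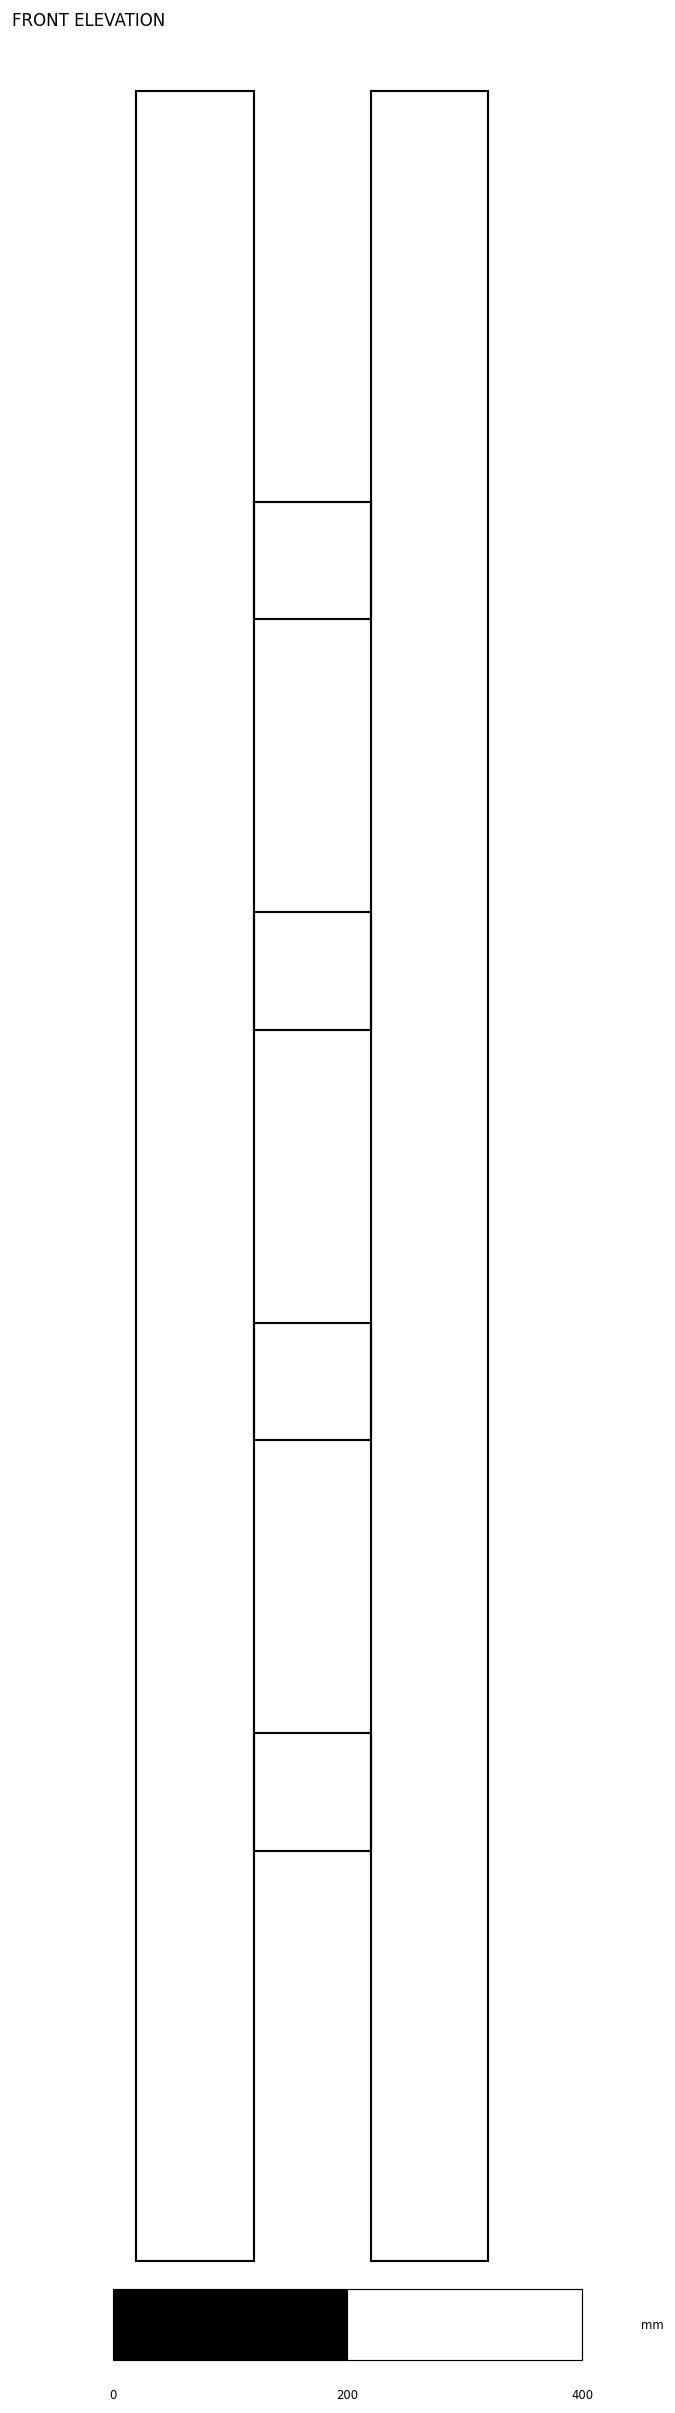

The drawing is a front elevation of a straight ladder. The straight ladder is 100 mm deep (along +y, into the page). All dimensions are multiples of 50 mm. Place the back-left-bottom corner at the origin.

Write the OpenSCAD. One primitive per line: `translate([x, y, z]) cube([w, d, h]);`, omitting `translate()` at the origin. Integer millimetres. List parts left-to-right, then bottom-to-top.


cube([100, 100, 1850]);
translate([100, 0, 350]) cube([100, 100, 100]);
translate([100, 0, 700]) cube([100, 100, 100]);
translate([100, 0, 1050]) cube([100, 100, 100]);
translate([100, 0, 1400]) cube([100, 100, 100]);
translate([200, 0, 0]) cube([100, 100, 1850]);
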